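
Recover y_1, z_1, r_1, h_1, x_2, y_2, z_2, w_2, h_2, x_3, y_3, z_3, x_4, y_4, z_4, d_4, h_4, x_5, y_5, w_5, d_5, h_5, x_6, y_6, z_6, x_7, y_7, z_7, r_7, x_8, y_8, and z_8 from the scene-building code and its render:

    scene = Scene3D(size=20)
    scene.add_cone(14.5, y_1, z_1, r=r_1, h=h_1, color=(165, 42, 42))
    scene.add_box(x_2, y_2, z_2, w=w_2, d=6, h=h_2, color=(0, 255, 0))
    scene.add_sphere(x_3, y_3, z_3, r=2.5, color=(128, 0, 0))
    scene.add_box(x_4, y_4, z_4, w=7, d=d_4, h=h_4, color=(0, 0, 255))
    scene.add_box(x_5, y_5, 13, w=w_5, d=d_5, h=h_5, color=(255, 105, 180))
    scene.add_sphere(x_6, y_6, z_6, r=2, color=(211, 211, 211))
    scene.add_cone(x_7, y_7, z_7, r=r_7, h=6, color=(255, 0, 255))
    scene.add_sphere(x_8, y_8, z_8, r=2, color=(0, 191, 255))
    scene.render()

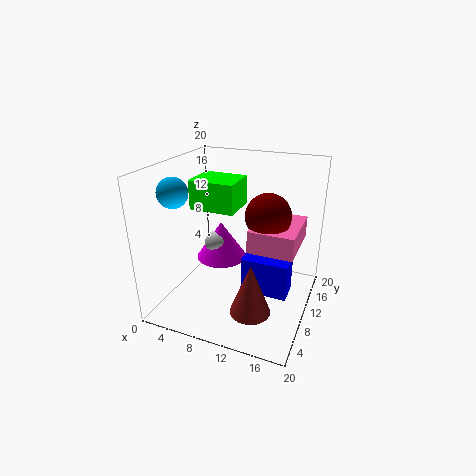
y_1 = 3
z_1 = 4
r_1 = 2.5
h_1 = 6.5
x_2 = 1
y_2 = 12.5
z_2 = 12
w_2 = 7
h_2 = 4.5
x_3 = 16
y_3 = 4
z_3 = 16.5
x_4 = 10
y_4 = 11
z_4 = 0.5
d_4 = 3.5
h_4 = 5.5
x_5 = 14.5
y_5 = 1.5
w_5 = 5
d_5 = 6.5
h_5 = 2.5
x_6 = 4.5
y_6 = 14.5
z_6 = 6
x_7 = 5
y_7 = 15
z_7 = 3.5
r_7 = 4
x_8 = 3
y_8 = 5.5
z_8 = 17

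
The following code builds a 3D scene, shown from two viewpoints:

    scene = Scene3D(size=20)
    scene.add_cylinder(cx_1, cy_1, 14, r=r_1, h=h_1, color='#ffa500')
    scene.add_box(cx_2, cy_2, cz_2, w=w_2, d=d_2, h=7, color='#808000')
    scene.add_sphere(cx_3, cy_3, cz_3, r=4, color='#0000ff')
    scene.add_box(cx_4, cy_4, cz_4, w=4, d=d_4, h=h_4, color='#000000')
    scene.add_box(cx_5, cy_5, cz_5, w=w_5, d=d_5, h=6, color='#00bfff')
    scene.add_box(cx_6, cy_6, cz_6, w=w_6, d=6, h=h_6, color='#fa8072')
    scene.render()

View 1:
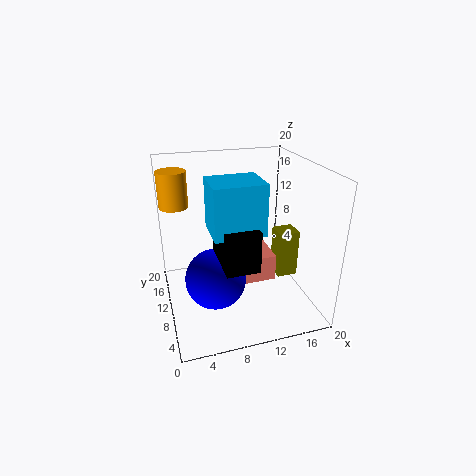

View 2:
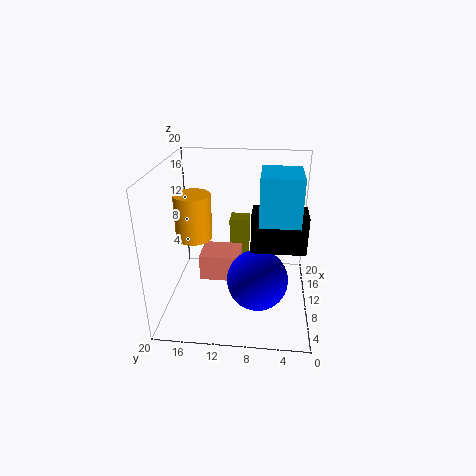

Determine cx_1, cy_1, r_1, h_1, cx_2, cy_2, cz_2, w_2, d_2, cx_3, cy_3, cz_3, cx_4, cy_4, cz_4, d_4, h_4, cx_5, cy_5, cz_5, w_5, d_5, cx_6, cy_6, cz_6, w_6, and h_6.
cx_1 = 2
cy_1 = 14
r_1 = 2
h_1 = 5
cx_2 = 16
cy_2 = 9
cz_2 = 3
w_2 = 3
d_2 = 3
cx_3 = 6
cy_3 = 7
cz_3 = 6
cx_4 = 6
cy_4 = 1
cz_4 = 10
d_4 = 7
h_4 = 5
cx_5 = 5
cy_5 = 2
cz_5 = 14
w_5 = 6
d_5 = 5
cx_6 = 11
cy_6 = 10
cz_6 = 2
w_6 = 5
h_6 = 4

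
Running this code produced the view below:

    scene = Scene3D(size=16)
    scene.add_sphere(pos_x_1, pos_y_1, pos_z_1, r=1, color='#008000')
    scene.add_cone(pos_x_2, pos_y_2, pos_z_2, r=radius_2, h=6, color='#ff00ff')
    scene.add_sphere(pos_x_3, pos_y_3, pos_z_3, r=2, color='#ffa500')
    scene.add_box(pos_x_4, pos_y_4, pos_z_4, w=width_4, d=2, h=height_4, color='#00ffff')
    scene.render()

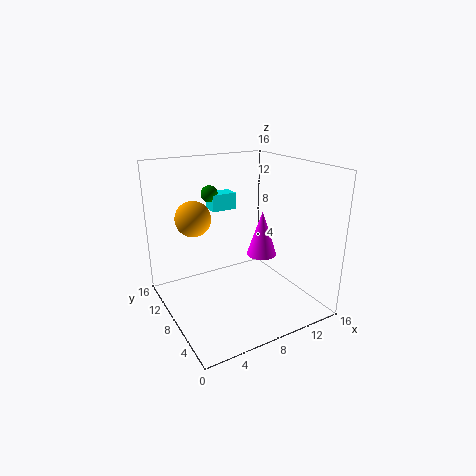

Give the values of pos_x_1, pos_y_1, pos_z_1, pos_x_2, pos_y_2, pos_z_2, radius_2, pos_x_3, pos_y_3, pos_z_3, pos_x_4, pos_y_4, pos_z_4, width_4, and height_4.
pos_x_1 = 7
pos_y_1 = 13
pos_z_1 = 12
pos_x_2 = 14
pos_y_2 = 12
pos_z_2 = 3
radius_2 = 2
pos_x_3 = 4
pos_y_3 = 11
pos_z_3 = 10
pos_x_4 = 7
pos_y_4 = 12
pos_z_4 = 10
width_4 = 3
height_4 = 2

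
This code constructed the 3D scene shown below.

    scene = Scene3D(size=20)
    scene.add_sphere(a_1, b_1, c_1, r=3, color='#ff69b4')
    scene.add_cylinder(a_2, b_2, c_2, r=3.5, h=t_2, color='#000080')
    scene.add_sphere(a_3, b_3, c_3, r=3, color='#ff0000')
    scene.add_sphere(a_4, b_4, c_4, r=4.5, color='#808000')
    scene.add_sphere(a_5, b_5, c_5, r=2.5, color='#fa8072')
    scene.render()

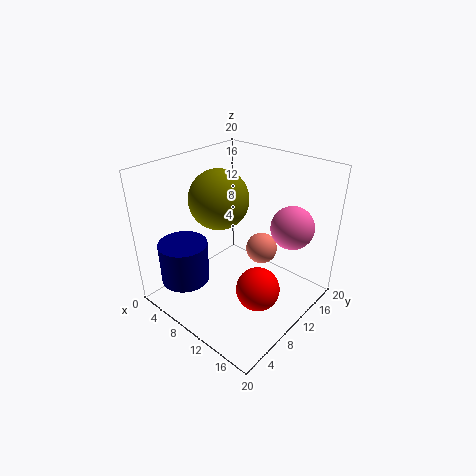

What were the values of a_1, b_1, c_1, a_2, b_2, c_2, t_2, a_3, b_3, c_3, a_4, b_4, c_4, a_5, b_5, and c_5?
a_1 = 15.5, b_1 = 15, c_1 = 11.5, a_2 = 4, b_2 = 5, c_2 = 3, t_2 = 6, a_3 = 14.5, b_3 = 9, c_3 = 4, a_4 = 4.5, b_4 = 12, c_4 = 13.5, a_5 = 9, b_5 = 17, c_5 = 4.5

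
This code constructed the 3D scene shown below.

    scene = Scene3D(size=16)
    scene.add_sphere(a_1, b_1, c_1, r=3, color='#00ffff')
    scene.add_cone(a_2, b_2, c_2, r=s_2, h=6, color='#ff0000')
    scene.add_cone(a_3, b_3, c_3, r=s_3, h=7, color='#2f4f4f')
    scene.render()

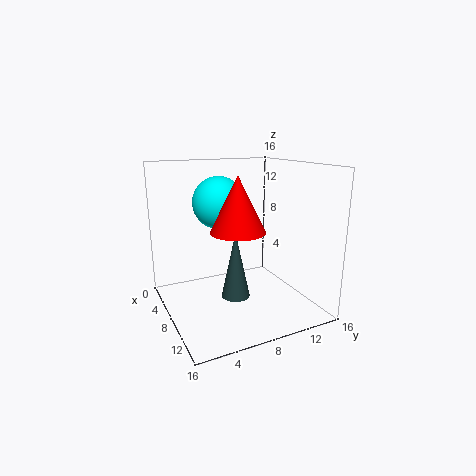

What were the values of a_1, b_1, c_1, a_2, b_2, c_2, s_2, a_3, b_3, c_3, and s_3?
a_1 = 5
b_1 = 7
c_1 = 11.5
a_2 = 9
b_2 = 7.5
c_2 = 9
s_2 = 3
a_3 = 10.5
b_3 = 6.5
c_3 = 2.5
s_3 = 1.5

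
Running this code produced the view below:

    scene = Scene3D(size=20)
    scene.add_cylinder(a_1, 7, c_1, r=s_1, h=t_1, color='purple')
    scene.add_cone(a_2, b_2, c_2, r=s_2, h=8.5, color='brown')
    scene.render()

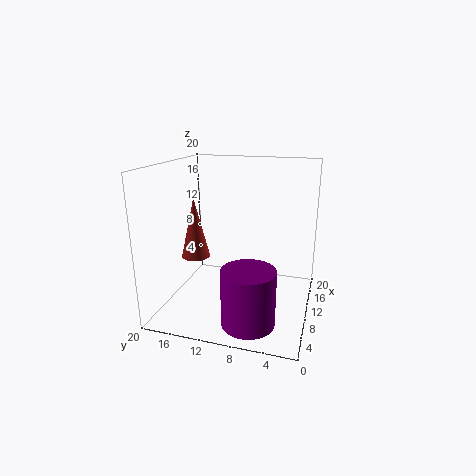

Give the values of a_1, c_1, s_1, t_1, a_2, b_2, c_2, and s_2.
a_1 = 4.5
c_1 = 0.5
s_1 = 3.5
t_1 = 7.5
a_2 = 9
b_2 = 16
c_2 = 7
s_2 = 2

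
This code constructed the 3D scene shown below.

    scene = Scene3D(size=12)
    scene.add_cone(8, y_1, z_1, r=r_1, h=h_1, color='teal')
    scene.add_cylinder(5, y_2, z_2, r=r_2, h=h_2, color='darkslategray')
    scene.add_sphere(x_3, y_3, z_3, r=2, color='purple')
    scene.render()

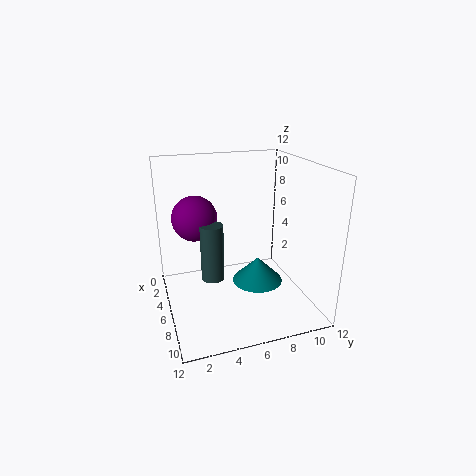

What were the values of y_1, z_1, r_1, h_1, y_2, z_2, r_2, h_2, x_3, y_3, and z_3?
y_1 = 7; z_1 = 3; r_1 = 2; h_1 = 2; y_2 = 4; z_2 = 2; r_2 = 1; h_2 = 5; x_3 = 3; y_3 = 3; z_3 = 7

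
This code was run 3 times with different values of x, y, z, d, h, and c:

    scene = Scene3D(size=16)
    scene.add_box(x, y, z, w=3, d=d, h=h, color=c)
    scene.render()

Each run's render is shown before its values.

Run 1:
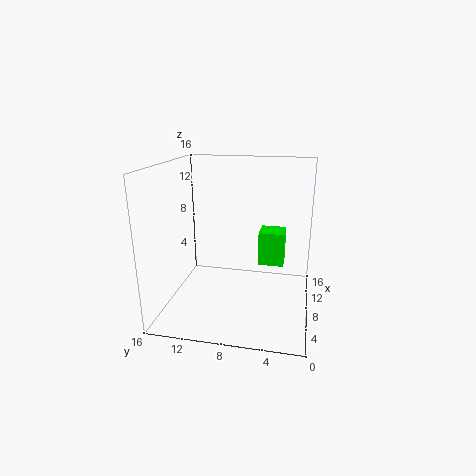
x = 10, y = 3, z = 4, d = 3, h = 4, c = 'lime'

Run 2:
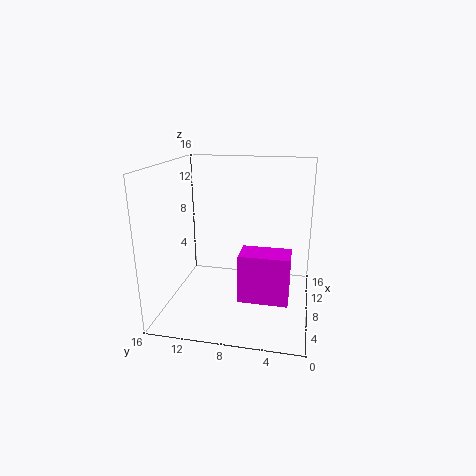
x = 3, y = 2, z = 3, d = 5, h = 5, c = 'magenta'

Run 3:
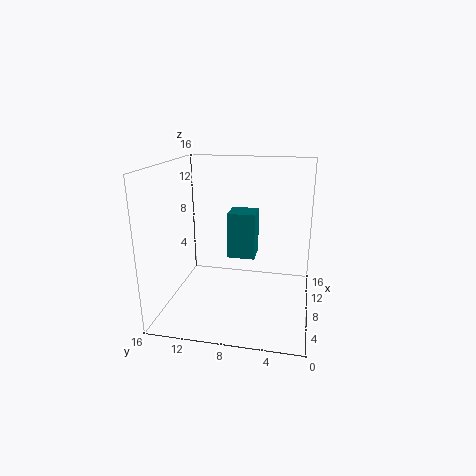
x = 7, y = 6, z = 6, d = 3, h = 5, c = 'teal'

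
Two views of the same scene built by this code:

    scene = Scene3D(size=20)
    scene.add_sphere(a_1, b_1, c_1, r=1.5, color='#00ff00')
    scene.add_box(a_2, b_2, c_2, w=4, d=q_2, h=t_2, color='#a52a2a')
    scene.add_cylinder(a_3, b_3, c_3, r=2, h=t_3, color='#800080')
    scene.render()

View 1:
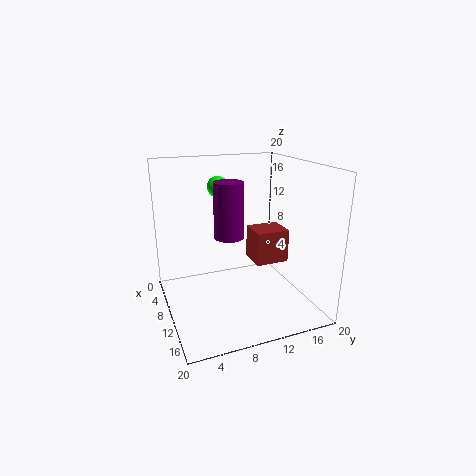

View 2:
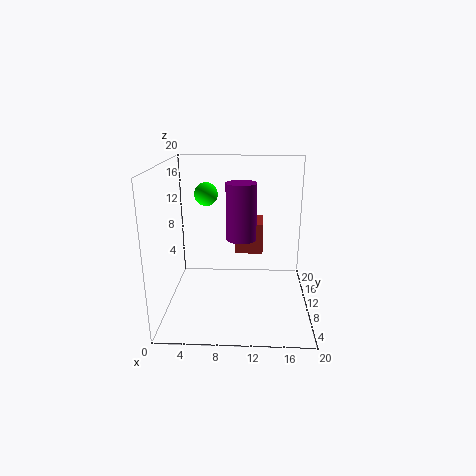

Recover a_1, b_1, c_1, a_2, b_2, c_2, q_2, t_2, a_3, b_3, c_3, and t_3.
a_1 = 6
b_1 = 8.5
c_1 = 16.5
a_2 = 9.5
b_2 = 11.5
c_2 = 7
q_2 = 4.5
t_2 = 4.5
a_3 = 10.5
b_3 = 8.5
c_3 = 10.5
t_3 = 7.5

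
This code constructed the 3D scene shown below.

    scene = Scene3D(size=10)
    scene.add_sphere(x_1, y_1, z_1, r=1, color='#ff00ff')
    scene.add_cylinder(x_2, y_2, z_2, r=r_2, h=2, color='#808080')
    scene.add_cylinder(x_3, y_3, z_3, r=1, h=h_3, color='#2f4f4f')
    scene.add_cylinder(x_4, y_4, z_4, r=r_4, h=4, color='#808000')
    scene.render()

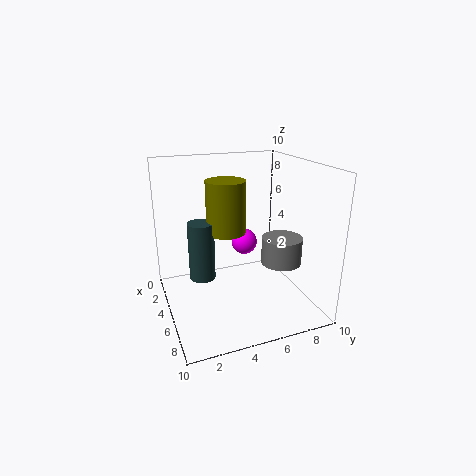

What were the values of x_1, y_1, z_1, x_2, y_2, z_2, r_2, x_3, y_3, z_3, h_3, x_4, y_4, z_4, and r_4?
x_1 = 2.5
y_1 = 6.5
z_1 = 3.5
x_2 = 5
y_2 = 8.5
z_2 = 2.5
r_2 = 1.5
x_3 = 2.5
y_3 = 3
z_3 = 1
h_3 = 4.5
x_4 = 2.5
y_4 = 5
z_4 = 4.5
r_4 = 1.5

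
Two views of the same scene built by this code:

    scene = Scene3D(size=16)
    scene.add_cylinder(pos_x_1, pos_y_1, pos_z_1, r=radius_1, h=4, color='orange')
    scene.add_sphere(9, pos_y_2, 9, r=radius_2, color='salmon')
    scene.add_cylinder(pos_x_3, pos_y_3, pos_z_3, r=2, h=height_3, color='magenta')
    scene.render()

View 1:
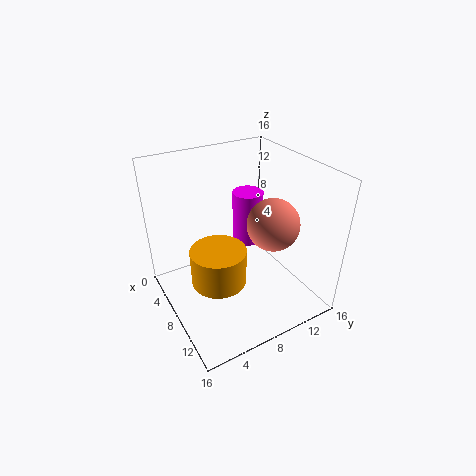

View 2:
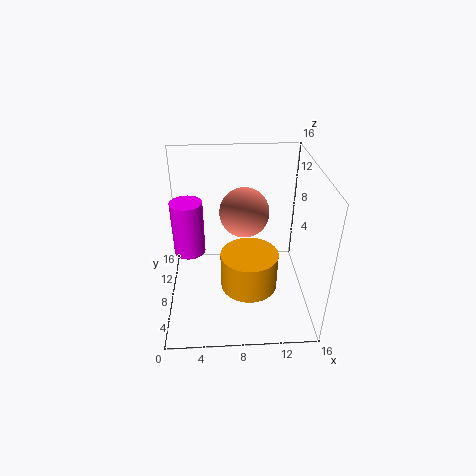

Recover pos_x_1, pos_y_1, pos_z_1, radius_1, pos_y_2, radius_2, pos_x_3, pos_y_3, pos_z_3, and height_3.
pos_x_1 = 9, pos_y_1 = 5, pos_z_1 = 4, radius_1 = 3, pos_y_2 = 12, radius_2 = 3, pos_x_3 = 2, pos_y_3 = 13, pos_z_3 = 3, height_3 = 7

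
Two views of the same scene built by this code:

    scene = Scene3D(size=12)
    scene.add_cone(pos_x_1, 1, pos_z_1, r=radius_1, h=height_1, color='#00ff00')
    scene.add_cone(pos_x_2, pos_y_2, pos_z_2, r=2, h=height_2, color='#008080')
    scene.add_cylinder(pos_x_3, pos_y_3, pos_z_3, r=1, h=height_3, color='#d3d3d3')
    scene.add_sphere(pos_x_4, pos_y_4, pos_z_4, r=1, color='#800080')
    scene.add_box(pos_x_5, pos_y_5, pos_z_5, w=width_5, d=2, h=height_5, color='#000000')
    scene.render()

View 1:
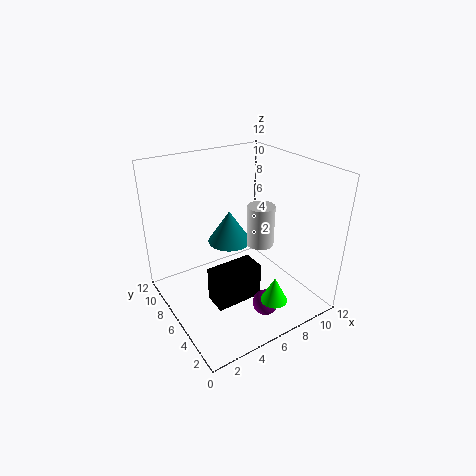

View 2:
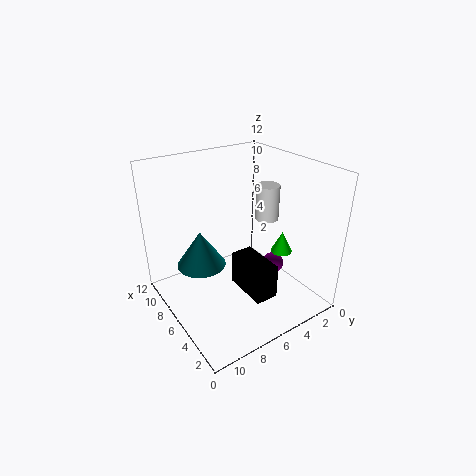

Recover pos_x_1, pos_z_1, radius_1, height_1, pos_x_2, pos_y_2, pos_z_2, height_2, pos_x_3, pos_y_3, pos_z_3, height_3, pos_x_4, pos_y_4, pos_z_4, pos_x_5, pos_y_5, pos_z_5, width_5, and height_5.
pos_x_1 = 6
pos_z_1 = 3
radius_1 = 1
height_1 = 2
pos_x_2 = 7
pos_y_2 = 9
pos_z_2 = 4
height_2 = 3
pos_x_3 = 6
pos_y_3 = 3
pos_z_3 = 7
height_3 = 3
pos_x_4 = 6
pos_y_4 = 2
pos_z_4 = 2
pos_x_5 = 3
pos_y_5 = 4
pos_z_5 = 1
width_5 = 4
height_5 = 3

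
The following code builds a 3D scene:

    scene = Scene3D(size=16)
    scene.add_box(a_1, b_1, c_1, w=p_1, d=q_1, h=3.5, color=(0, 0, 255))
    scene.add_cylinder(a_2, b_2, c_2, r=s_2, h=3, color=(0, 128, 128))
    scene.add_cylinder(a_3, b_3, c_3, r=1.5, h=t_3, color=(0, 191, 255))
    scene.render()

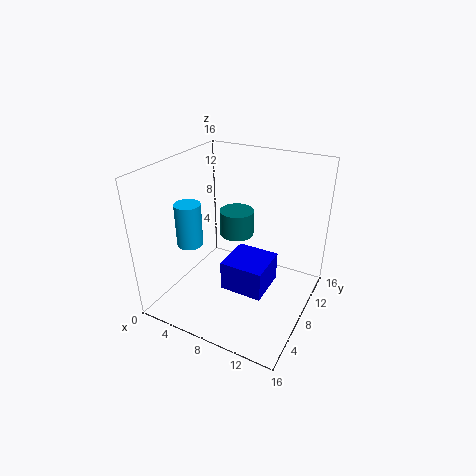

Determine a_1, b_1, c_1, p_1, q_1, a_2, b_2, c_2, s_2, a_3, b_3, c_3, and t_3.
a_1 = 6.5, b_1 = 6.5, c_1 = 1.5, p_1 = 5, q_1 = 5, a_2 = 6.5, b_2 = 10.5, c_2 = 7, s_2 = 2, a_3 = 2.5, b_3 = 6.5, c_3 = 6.5, t_3 = 5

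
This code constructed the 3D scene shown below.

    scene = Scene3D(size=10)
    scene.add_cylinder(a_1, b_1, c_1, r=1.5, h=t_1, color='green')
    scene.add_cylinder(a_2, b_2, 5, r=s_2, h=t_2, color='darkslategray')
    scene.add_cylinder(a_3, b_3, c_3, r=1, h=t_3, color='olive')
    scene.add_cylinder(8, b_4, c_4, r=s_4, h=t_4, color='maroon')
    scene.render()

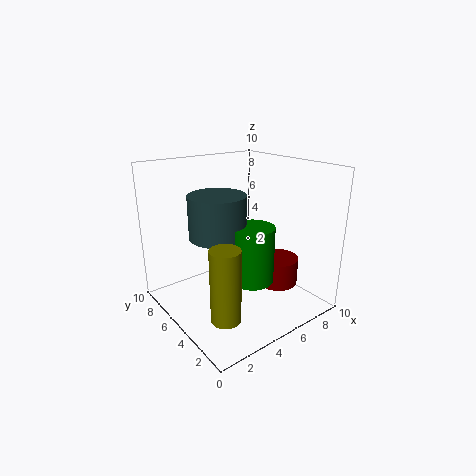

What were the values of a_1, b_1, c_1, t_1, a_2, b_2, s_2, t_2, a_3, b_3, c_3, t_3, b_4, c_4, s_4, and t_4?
a_1 = 5.5
b_1 = 4
c_1 = 2
t_1 = 4
a_2 = 4
b_2 = 6
s_2 = 2
t_2 = 3
a_3 = 2.5
b_3 = 3
c_3 = 0.5
t_3 = 5
b_4 = 4
c_4 = 1
s_4 = 1.5
t_4 = 2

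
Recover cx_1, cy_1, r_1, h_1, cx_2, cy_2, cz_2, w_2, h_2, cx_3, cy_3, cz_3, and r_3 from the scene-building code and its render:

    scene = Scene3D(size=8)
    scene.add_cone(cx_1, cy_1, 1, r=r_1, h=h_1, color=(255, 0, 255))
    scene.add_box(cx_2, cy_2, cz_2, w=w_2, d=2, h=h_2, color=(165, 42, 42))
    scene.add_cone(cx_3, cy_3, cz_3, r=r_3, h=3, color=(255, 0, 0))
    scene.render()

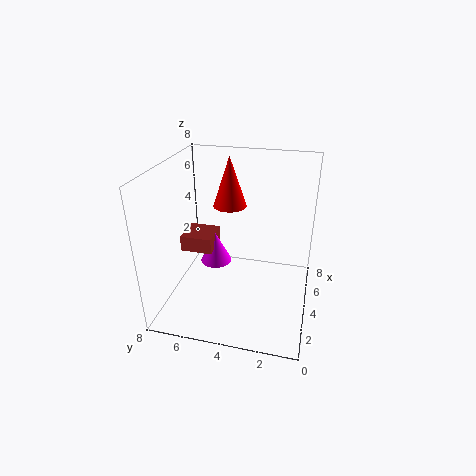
cx_1 = 6, cy_1 = 6, r_1 = 1, h_1 = 2, cx_2 = 5, cy_2 = 6, cz_2 = 2, w_2 = 2, h_2 = 1, cx_3 = 6, cy_3 = 5, cz_3 = 5, r_3 = 1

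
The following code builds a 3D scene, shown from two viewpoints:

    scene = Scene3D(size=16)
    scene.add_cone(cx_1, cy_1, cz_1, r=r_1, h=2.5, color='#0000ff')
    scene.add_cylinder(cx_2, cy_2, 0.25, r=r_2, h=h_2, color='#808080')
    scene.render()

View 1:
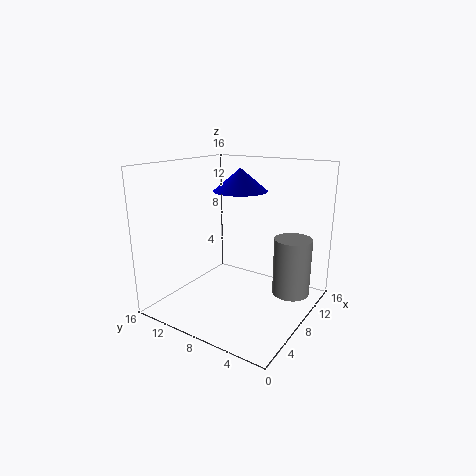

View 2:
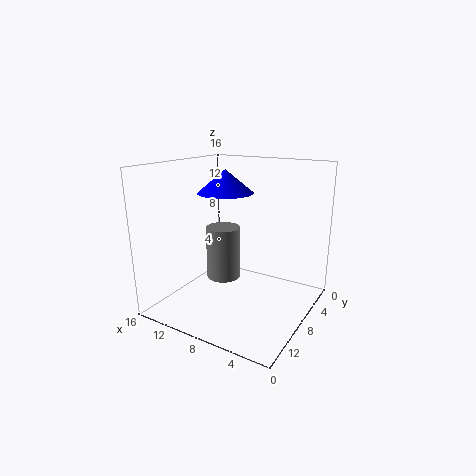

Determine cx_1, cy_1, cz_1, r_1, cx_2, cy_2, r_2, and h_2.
cx_1 = 9.25, cy_1 = 8.5, cz_1 = 13, r_1 = 3, cx_2 = 13, cy_2 = 3.5, r_2 = 2.25, h_2 = 7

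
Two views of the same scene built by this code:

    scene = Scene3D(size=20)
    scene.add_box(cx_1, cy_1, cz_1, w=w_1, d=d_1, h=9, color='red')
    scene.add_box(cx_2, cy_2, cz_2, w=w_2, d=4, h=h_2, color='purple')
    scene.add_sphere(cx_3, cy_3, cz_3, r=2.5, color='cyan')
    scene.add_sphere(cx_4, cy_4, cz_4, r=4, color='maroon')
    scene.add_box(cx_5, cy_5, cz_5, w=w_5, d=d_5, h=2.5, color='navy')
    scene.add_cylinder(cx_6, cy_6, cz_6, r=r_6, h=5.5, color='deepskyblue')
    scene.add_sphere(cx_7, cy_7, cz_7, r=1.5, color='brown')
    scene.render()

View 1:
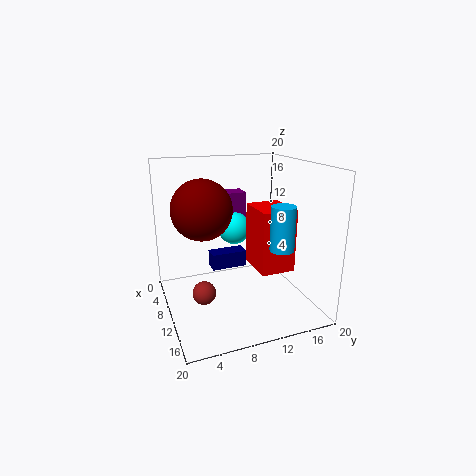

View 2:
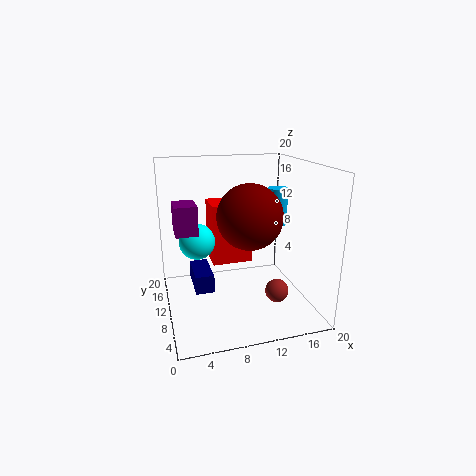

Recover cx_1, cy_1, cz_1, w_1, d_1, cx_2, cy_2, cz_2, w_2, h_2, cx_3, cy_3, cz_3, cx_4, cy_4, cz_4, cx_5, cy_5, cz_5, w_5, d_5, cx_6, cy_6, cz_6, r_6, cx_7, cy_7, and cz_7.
cx_1 = 7, cy_1 = 12.5, cz_1 = 5, w_1 = 6, d_1 = 5, cx_2 = 1.5, cy_2 = 9.5, cz_2 = 11, w_2 = 3, h_2 = 4, cx_3 = 4.5, cy_3 = 11.5, cz_3 = 9.5, cx_4 = 10, cy_4 = 5, cz_4 = 14.5, cx_5 = 3.5, cy_5 = 7.5, cz_5 = 3.5, w_5 = 2.5, d_5 = 5.5, cx_6 = 17, cy_6 = 13, cz_6 = 10.5, r_6 = 1.5, cx_7 = 13.5, cy_7 = 4, cz_7 = 4.5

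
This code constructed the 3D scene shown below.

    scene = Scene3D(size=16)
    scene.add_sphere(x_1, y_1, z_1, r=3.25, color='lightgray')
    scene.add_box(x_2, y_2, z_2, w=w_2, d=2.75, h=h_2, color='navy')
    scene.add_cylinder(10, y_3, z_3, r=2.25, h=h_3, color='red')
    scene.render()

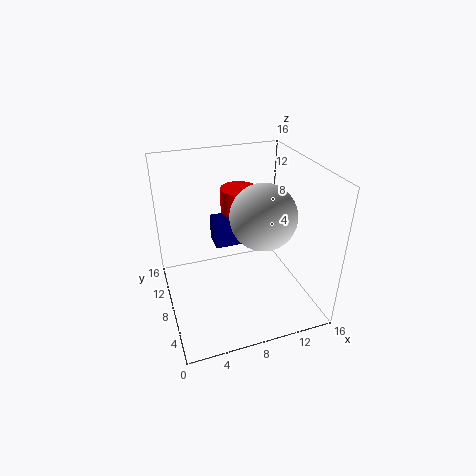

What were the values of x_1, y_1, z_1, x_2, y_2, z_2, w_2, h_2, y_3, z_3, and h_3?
x_1 = 9.25; y_1 = 4.25; z_1 = 12.25; x_2 = 6.25; y_2 = 10.75; z_2 = 5.25; w_2 = 5.25; h_2 = 3.25; y_3 = 13.5; z_3 = 8; h_3 = 3.5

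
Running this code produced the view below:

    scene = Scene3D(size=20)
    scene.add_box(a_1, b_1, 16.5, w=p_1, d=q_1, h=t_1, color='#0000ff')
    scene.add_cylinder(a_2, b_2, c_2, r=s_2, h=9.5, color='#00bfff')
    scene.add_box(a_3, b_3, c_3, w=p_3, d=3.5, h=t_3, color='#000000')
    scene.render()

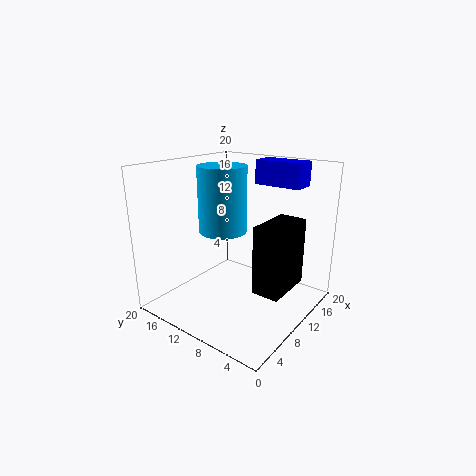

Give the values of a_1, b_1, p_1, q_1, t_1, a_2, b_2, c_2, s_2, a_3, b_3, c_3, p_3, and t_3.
a_1 = 15.5
b_1 = 4
p_1 = 3.5
q_1 = 7
t_1 = 3.5
a_2 = 11
b_2 = 13.5
c_2 = 10
s_2 = 3.5
a_3 = 5.5
b_3 = 1
c_3 = 5.5
p_3 = 6.5
t_3 = 8.5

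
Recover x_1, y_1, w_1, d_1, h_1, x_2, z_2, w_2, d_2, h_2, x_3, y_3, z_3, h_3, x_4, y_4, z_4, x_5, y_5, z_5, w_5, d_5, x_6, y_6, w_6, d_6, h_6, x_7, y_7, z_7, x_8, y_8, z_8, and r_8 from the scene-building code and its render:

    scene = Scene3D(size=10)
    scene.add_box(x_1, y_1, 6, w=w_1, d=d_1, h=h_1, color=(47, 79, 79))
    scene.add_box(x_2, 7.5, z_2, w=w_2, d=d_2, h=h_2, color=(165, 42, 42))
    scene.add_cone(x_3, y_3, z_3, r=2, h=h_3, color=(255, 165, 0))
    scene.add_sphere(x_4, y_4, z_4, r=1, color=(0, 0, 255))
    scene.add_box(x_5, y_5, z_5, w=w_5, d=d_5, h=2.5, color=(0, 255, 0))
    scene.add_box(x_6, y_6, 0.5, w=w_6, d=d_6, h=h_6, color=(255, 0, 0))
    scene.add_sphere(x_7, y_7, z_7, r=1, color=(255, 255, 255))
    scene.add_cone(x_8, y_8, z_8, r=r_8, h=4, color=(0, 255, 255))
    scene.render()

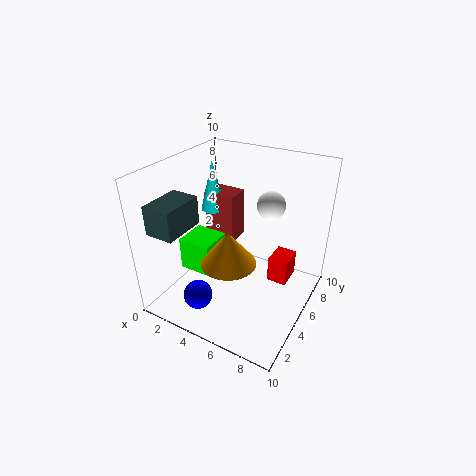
x_1 = 0.5
y_1 = 1
w_1 = 2
d_1 = 3
h_1 = 2
x_2 = 0.5
z_2 = 2.5
w_2 = 2.5
d_2 = 2
h_2 = 4
x_3 = 4.5
y_3 = 4.5
z_3 = 3
h_3 = 2.5
x_4 = 3.5
y_4 = 2
z_4 = 1.5
x_5 = 0.5
y_5 = 4
z_5 = 1.5
w_5 = 2.5
d_5 = 2.5
x_6 = 6.5
y_6 = 7
w_6 = 1.5
d_6 = 2
h_6 = 2
x_7 = 6.5
y_7 = 7
z_7 = 7
x_8 = 1
y_8 = 8
z_8 = 5
r_8 = 1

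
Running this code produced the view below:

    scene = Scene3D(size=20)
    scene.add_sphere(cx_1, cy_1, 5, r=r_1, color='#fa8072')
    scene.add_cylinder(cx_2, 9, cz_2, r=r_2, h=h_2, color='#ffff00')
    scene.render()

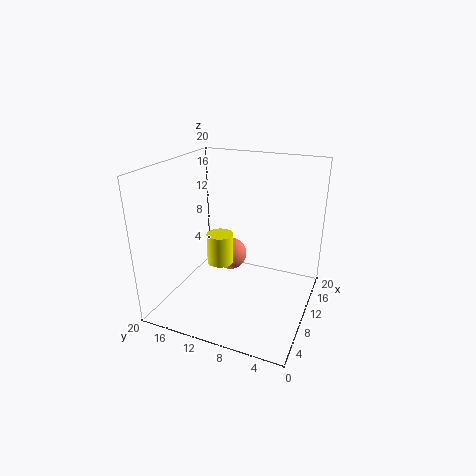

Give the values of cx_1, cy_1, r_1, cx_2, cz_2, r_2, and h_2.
cx_1 = 14; cy_1 = 13; r_1 = 2.5; cx_2 = 2.5; cz_2 = 10.5; r_2 = 1.5; h_2 = 3.5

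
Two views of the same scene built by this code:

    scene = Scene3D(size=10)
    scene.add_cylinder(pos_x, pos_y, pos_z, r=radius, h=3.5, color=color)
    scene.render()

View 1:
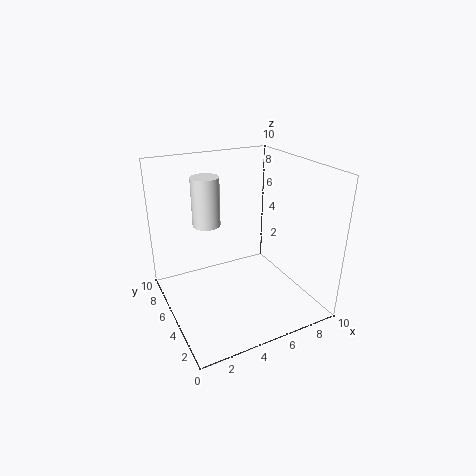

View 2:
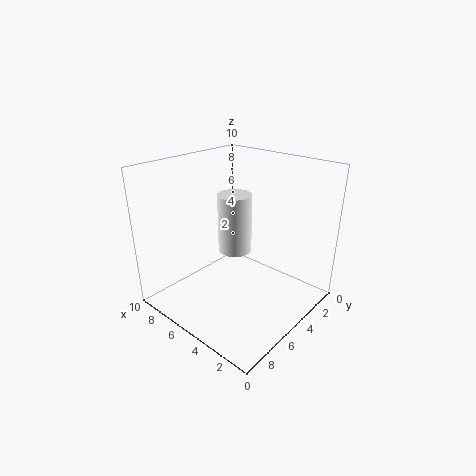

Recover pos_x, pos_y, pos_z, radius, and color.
pos_x = 3.5, pos_y = 7, pos_z = 5.5, radius = 1, color = 'white'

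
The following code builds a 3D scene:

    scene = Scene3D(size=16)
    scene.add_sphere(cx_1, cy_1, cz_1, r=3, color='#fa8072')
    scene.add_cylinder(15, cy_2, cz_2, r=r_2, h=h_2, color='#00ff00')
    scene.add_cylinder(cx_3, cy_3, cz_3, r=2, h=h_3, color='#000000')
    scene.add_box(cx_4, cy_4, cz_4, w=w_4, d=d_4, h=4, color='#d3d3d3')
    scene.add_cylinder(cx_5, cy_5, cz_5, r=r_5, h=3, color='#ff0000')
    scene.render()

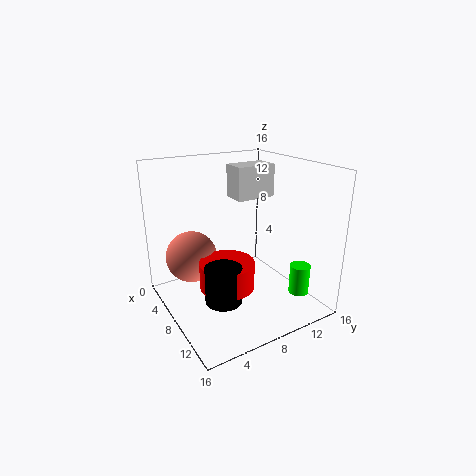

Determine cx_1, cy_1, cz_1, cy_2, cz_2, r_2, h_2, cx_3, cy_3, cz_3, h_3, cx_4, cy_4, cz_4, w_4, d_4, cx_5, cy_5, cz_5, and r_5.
cx_1 = 4; cy_1 = 4; cz_1 = 5; cy_2 = 11; cz_2 = 4; r_2 = 1; h_2 = 3; cx_3 = 10; cy_3 = 5; cz_3 = 2; h_3 = 4; cx_4 = 2; cy_4 = 10; cz_4 = 11; w_4 = 3; d_4 = 5; cx_5 = 9; cy_5 = 6; cz_5 = 3; r_5 = 3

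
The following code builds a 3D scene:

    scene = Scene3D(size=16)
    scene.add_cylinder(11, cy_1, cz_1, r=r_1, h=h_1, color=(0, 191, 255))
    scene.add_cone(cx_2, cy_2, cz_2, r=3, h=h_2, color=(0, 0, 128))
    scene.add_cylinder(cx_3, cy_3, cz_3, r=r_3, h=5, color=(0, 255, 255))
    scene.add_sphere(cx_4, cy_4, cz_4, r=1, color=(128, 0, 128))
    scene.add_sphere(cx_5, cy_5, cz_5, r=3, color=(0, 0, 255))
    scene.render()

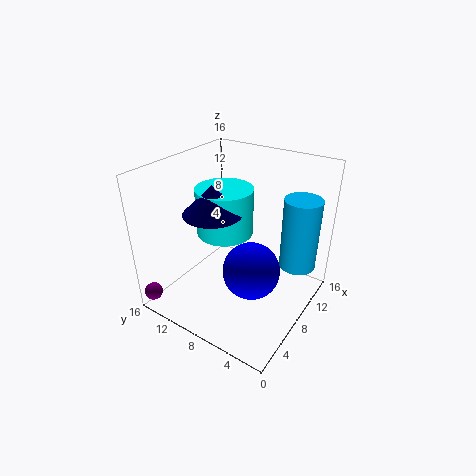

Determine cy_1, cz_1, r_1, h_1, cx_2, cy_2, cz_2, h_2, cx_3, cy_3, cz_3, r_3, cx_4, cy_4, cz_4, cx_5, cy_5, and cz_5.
cy_1 = 2, cz_1 = 5, r_1 = 2, h_1 = 8, cx_2 = 5, cy_2 = 9, cz_2 = 12, h_2 = 3, cx_3 = 7, cy_3 = 9, cz_3 = 9, r_3 = 3, cx_4 = 1, cy_4 = 15, cz_4 = 2, cx_5 = 6, cy_5 = 5, cz_5 = 6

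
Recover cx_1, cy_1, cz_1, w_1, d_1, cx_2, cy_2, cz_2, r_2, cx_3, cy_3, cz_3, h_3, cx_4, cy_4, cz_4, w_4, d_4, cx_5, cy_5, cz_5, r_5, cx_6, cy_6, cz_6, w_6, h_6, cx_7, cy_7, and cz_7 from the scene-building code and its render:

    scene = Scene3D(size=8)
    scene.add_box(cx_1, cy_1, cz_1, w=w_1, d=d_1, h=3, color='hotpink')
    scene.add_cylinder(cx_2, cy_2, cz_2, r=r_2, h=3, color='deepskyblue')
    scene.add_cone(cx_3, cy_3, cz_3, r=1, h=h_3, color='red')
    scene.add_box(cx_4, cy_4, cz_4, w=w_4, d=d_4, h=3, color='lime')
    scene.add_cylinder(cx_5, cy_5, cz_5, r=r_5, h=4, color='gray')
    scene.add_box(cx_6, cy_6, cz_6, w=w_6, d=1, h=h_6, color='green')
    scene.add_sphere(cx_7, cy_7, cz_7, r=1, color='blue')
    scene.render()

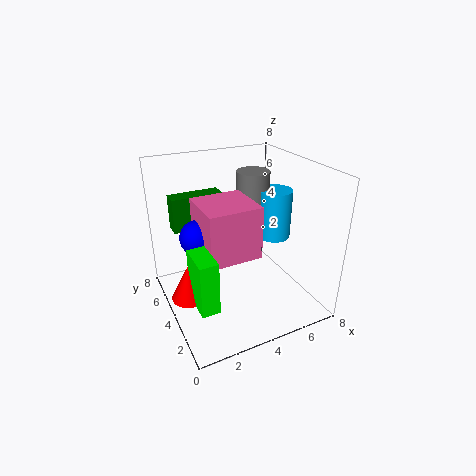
cx_1 = 2, cy_1 = 3, cz_1 = 3, w_1 = 3, d_1 = 3, cx_2 = 7, cy_2 = 5, cz_2 = 3, r_2 = 1, cx_3 = 1, cy_3 = 4, cz_3 = 1, h_3 = 2, cx_4 = 1, cy_4 = 2, cz_4 = 1, w_4 = 1, d_4 = 2, cx_5 = 6, cy_5 = 6, cz_5 = 3, r_5 = 1, cx_6 = 1, cy_6 = 6, cz_6 = 4, w_6 = 3, h_6 = 2, cx_7 = 2, cy_7 = 5, cz_7 = 4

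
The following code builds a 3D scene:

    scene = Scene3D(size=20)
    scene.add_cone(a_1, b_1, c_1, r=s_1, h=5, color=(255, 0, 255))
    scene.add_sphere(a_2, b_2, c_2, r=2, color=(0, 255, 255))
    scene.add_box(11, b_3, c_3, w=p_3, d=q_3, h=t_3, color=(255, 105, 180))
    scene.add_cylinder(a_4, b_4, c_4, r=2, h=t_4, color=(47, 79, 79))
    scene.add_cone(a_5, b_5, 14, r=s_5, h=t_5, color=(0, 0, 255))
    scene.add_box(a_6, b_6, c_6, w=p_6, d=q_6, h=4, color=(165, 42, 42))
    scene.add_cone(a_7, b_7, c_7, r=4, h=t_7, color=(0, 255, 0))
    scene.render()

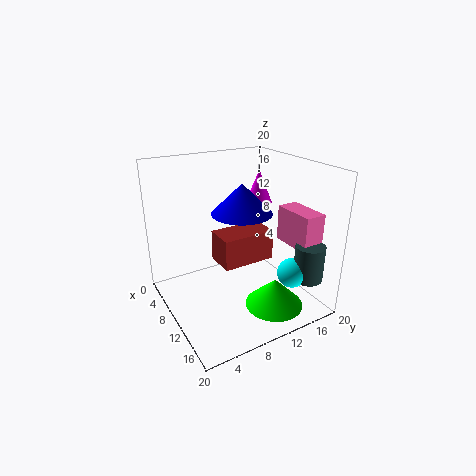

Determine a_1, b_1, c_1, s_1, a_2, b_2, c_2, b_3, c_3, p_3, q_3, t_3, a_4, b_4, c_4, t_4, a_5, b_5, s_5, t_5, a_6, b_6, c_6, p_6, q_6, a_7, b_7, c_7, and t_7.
a_1 = 6, b_1 = 16, c_1 = 13, s_1 = 2, a_2 = 16, b_2 = 15, c_2 = 6, b_3 = 16, c_3 = 9, p_3 = 6, q_3 = 3, t_3 = 5, a_4 = 17, b_4 = 17, c_4 = 5, t_4 = 5, a_5 = 11, b_5 = 10, s_5 = 4, t_5 = 4, a_6 = 10, b_6 = 6, c_6 = 8, p_6 = 4, q_6 = 7, a_7 = 15, b_7 = 13, c_7 = 1, t_7 = 4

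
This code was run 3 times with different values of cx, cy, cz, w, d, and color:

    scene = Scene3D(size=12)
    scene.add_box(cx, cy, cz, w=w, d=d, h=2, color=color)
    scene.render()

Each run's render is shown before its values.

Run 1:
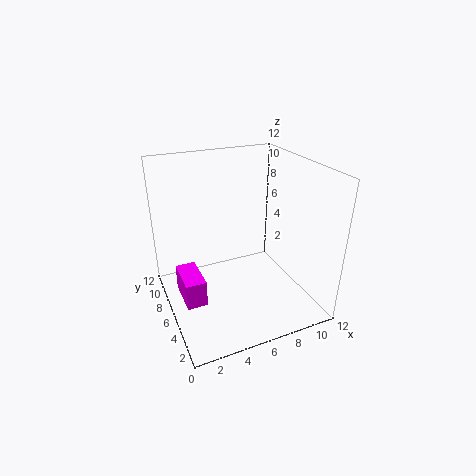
cx = 0.5, cy = 2.5, cz = 3, w = 1.5, d = 3, color = 'magenta'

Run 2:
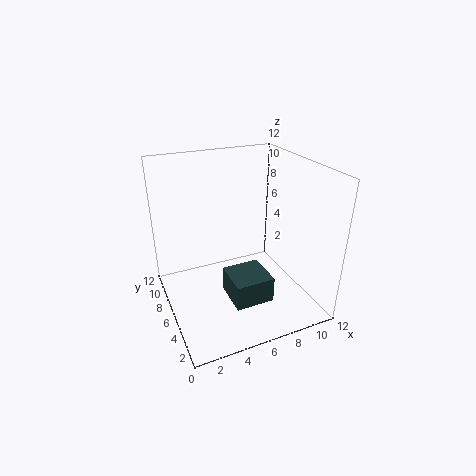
cx = 4, cy = 1.5, cz = 2.5, w = 3, d = 3, color = 'darkslategray'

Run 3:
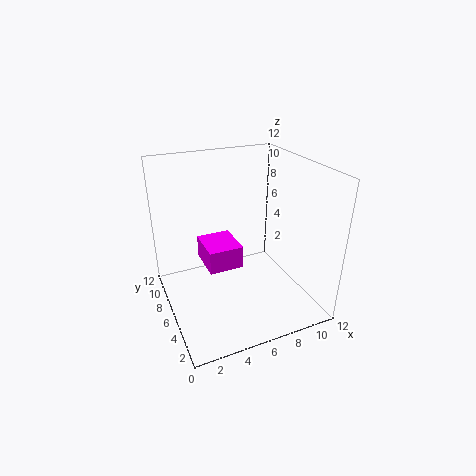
cx = 3.5, cy = 6, cz = 3, w = 3, d = 3.5, color = 'magenta'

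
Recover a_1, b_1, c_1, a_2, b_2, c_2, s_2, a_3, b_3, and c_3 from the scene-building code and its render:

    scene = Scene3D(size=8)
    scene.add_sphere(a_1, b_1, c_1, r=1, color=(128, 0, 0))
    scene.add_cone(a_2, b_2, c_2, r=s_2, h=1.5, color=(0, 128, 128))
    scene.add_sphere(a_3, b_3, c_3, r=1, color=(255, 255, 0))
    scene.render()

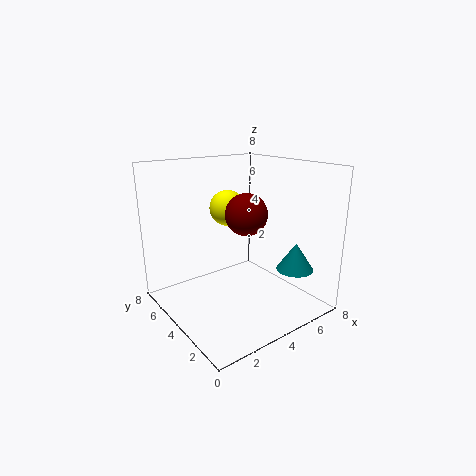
a_1 = 3, b_1 = 2, c_1 = 6, a_2 = 6, b_2 = 1.5, c_2 = 2.5, s_2 = 1, a_3 = 4, b_3 = 5, c_3 = 5.5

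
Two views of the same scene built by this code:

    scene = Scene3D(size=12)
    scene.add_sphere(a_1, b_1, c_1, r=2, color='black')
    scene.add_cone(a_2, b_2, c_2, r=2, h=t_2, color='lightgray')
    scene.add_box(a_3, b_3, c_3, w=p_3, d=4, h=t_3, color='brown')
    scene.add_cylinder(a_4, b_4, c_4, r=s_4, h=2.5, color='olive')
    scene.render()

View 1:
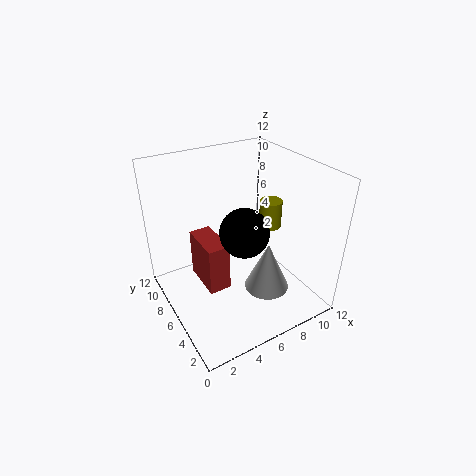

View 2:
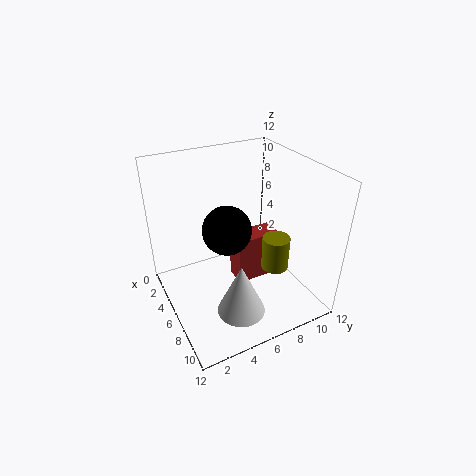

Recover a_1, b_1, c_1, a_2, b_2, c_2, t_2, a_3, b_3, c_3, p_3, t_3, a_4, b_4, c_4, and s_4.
a_1 = 6; b_1 = 5; c_1 = 7; a_2 = 8.5; b_2 = 5; c_2 = 0.5; t_2 = 4.5; a_3 = 3.5; b_3 = 6.5; c_3 = 0.5; p_3 = 2; t_3 = 4.5; a_4 = 10; b_4 = 7; c_4 = 5.5; s_4 = 1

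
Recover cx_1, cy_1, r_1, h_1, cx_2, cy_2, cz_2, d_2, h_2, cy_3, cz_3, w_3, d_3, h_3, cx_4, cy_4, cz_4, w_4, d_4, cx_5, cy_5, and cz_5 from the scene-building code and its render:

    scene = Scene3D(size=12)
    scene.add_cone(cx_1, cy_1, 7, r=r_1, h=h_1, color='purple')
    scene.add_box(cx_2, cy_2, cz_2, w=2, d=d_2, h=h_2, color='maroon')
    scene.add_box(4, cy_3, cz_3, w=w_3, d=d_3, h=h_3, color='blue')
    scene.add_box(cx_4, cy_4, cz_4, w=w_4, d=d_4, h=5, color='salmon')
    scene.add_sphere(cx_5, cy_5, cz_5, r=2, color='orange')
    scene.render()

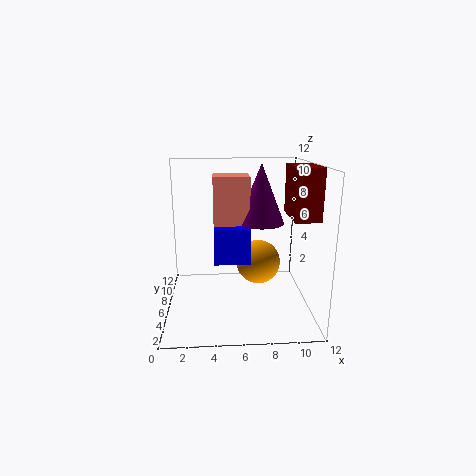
cx_1 = 8; cy_1 = 7; r_1 = 2; h_1 = 5; cx_2 = 10; cy_2 = 3; cz_2 = 8; d_2 = 4; h_2 = 4; cy_3 = 5; cz_3 = 4; w_3 = 3; d_3 = 3; h_3 = 3; cx_4 = 4; cy_4 = 6; cz_4 = 6; w_4 = 3; d_4 = 3; cx_5 = 8; cy_5 = 8; cz_5 = 3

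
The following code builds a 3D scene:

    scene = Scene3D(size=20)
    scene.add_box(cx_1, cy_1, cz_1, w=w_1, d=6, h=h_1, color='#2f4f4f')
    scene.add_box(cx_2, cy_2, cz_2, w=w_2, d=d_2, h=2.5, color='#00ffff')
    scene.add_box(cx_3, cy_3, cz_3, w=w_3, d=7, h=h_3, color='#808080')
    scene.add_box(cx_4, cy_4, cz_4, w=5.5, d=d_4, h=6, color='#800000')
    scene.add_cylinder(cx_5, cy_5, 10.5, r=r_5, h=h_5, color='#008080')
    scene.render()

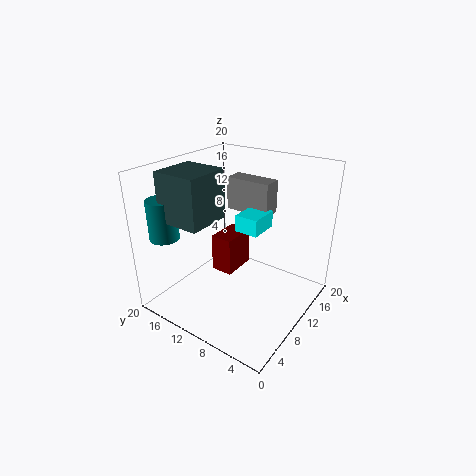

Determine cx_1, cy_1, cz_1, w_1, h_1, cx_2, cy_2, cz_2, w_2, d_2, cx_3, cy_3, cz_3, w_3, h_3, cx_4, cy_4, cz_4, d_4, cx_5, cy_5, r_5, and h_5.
cx_1 = 2.5
cy_1 = 11
cz_1 = 13.5
w_1 = 6
h_1 = 6.5
cx_2 = 11.5
cy_2 = 8
cz_2 = 10
w_2 = 4.5
d_2 = 3.5
cx_3 = 15
cy_3 = 8.5
cz_3 = 11.5
w_3 = 3
h_3 = 5
cx_4 = 12
cy_4 = 13
cz_4 = 1.5
d_4 = 3.5
cx_5 = 3.5
cy_5 = 17.5
r_5 = 2
h_5 = 5.5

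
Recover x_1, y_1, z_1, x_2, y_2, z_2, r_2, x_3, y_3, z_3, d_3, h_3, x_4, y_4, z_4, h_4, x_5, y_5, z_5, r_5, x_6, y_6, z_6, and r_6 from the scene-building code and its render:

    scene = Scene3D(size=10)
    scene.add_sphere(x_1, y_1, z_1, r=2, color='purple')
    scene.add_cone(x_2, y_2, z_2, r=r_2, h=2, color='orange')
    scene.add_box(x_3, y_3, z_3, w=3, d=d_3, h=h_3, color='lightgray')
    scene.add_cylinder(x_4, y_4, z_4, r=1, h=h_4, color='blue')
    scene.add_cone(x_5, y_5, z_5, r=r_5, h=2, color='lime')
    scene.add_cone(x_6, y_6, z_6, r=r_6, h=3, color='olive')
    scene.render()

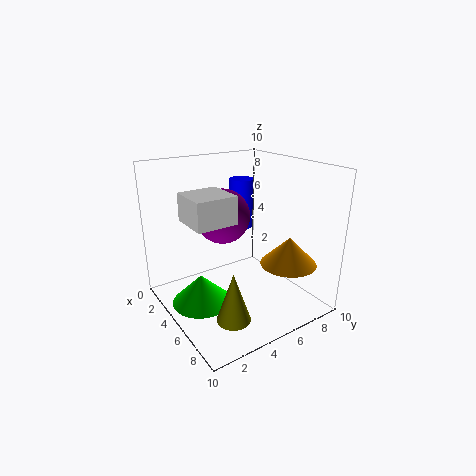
x_1 = 3, y_1 = 5, z_1 = 6, x_2 = 7, y_2 = 8, z_2 = 3, r_2 = 2, x_3 = 2, y_3 = 2, z_3 = 6, d_3 = 3, h_3 = 2, x_4 = 1, y_4 = 8, z_4 = 4, h_4 = 4, x_5 = 5, y_5 = 2, z_5 = 1, r_5 = 2, x_6 = 9, y_6 = 2, z_6 = 2, r_6 = 1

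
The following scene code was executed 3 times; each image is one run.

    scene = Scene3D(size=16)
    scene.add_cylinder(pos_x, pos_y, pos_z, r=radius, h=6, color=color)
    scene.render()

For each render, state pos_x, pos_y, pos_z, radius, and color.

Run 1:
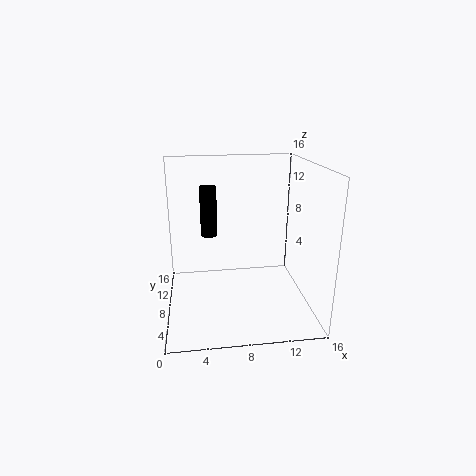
pos_x = 5
pos_y = 12
pos_z = 7
radius = 1
color = 'black'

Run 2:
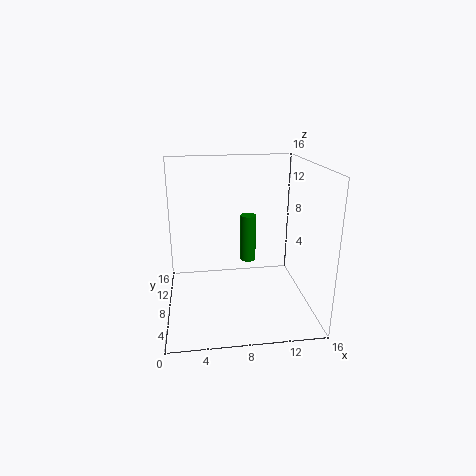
pos_x = 10
pos_y = 13
pos_z = 3
radius = 1
color = 'green'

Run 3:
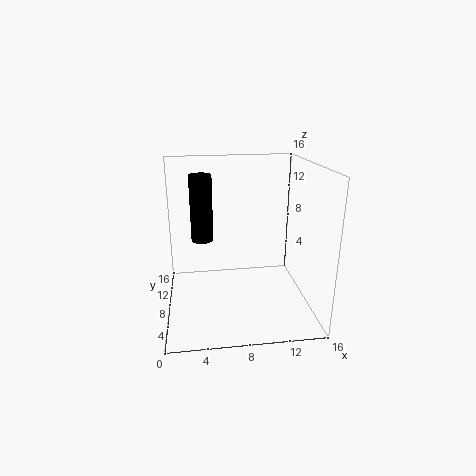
pos_x = 4
pos_y = 3
pos_z = 10
radius = 1
color = 'black'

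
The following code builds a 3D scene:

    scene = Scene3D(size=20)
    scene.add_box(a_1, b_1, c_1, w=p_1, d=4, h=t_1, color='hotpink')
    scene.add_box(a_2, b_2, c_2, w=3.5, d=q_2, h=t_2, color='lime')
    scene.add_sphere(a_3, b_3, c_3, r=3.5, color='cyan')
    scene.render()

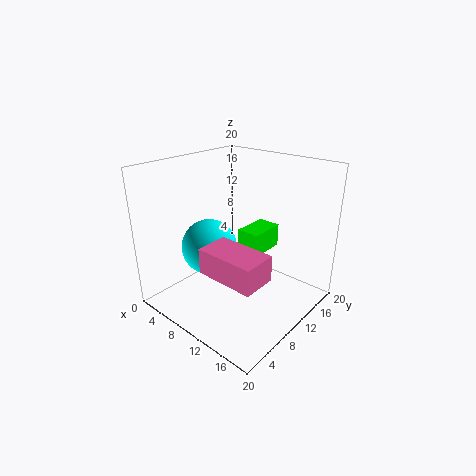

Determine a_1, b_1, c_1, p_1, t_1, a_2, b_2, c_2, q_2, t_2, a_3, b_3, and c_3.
a_1 = 12.5; b_1 = 0.5; c_1 = 10; p_1 = 7; t_1 = 3; a_2 = 7.5; b_2 = 13; c_2 = 6; q_2 = 5.5; t_2 = 3.5; a_3 = 9.5; b_3 = 5; c_3 = 10.5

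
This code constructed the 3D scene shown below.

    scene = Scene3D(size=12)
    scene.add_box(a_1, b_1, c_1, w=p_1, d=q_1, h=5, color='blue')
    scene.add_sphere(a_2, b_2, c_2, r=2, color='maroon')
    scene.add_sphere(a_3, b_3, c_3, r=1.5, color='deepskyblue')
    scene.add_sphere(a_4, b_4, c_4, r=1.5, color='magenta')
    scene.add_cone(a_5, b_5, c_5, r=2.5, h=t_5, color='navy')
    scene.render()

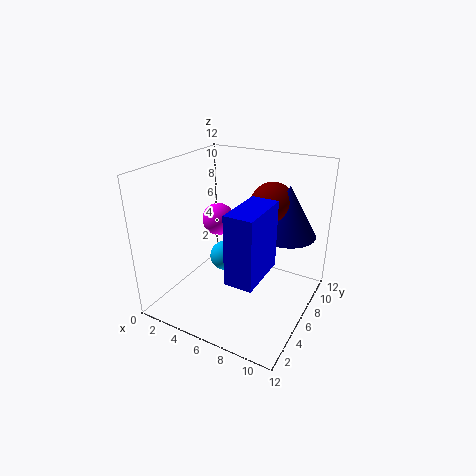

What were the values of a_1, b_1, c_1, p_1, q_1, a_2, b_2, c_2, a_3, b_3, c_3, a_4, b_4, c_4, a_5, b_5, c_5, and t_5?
a_1 = 8; b_1 = 0.5; c_1 = 5.5; p_1 = 2; q_1 = 4; a_2 = 7.5; b_2 = 9.5; c_2 = 8; a_3 = 2.5; b_3 = 9.5; c_3 = 1.5; a_4 = 2.5; b_4 = 8.5; c_4 = 6; a_5 = 9; b_5 = 9.5; c_5 = 5.5; t_5 = 4.5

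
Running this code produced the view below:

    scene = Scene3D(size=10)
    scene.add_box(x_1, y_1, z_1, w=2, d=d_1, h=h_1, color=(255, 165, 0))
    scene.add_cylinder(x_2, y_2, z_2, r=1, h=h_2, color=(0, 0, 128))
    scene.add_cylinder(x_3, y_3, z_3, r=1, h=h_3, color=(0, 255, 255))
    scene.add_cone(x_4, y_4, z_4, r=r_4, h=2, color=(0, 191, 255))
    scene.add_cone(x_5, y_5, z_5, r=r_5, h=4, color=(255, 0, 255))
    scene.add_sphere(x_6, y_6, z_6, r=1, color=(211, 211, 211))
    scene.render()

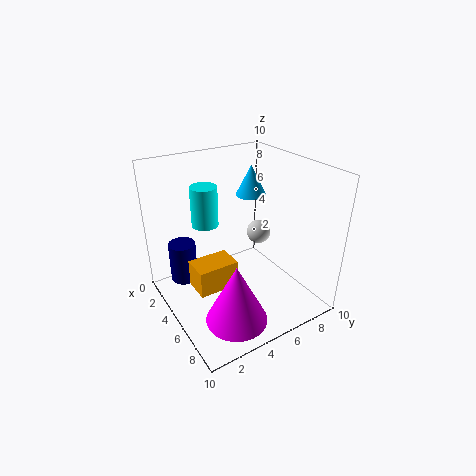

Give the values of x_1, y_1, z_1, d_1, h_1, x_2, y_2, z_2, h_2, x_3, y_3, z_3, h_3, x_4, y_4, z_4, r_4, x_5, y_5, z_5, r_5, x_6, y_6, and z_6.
x_1 = 3; y_1 = 2; z_1 = 1; d_1 = 3; h_1 = 2; x_2 = 2; y_2 = 2; z_2 = 1; h_2 = 3; x_3 = 2; y_3 = 4; z_3 = 5; h_3 = 3; x_4 = 5; y_4 = 6; z_4 = 8; r_4 = 1; x_5 = 8; y_5 = 3; z_5 = 1; r_5 = 2; x_6 = 2; y_6 = 9; z_6 = 3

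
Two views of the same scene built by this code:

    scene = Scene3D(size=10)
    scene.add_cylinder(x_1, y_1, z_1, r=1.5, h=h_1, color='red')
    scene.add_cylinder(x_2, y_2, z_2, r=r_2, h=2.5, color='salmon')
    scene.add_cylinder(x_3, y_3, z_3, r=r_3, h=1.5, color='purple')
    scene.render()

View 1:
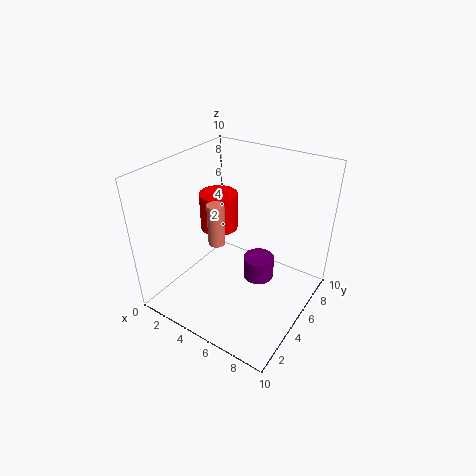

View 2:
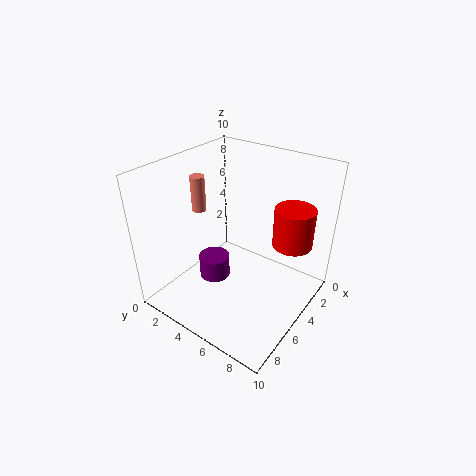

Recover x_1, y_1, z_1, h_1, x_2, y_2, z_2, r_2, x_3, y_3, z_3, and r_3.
x_1 = 1.5
y_1 = 7.5
z_1 = 3.5
h_1 = 3
x_2 = 5.5
y_2 = 2
z_2 = 6.5
r_2 = 0.5
x_3 = 7
y_3 = 4.5
z_3 = 3
r_3 = 1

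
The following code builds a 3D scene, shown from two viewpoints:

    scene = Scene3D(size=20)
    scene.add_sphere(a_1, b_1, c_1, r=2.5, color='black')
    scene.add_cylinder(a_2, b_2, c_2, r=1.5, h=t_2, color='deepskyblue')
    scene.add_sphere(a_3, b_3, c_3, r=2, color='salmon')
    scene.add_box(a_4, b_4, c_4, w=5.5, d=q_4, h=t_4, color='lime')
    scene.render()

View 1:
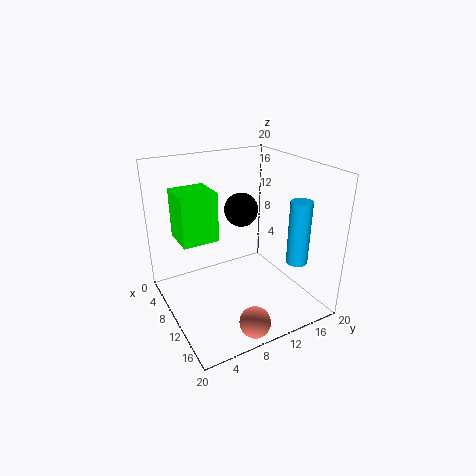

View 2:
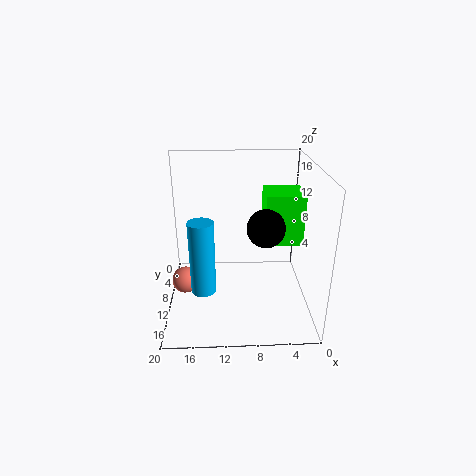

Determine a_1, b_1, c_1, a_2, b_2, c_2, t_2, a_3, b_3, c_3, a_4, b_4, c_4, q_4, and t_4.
a_1 = 6.5
b_1 = 12.5
c_1 = 12.5
a_2 = 14.5
b_2 = 17
c_2 = 6.5
t_2 = 9
a_3 = 18
b_3 = 8
c_3 = 2
a_4 = 0.5
b_4 = 3.5
c_4 = 8
q_4 = 5.5
t_4 = 7.5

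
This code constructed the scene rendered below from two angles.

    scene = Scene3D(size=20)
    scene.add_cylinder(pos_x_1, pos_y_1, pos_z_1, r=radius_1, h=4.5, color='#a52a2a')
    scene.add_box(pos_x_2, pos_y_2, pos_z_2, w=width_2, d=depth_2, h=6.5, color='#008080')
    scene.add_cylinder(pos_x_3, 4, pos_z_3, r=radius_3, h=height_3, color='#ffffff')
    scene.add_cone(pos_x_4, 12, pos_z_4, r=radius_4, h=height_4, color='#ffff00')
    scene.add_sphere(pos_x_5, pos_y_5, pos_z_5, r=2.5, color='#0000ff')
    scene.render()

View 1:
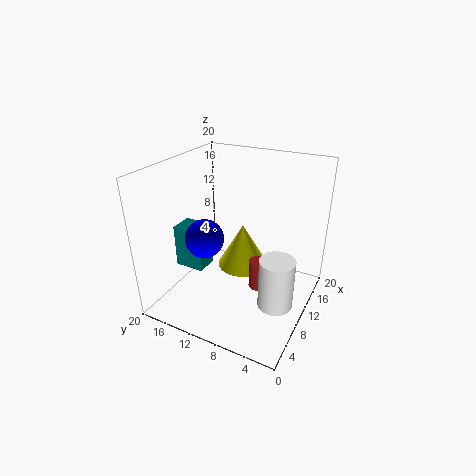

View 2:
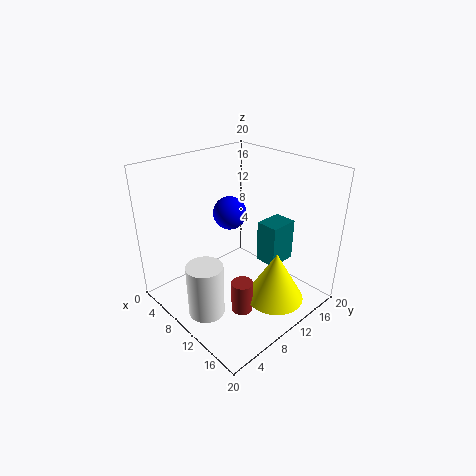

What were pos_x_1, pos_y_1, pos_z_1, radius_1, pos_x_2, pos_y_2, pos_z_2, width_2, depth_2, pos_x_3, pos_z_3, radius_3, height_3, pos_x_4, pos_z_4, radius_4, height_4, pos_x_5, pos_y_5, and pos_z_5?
pos_x_1 = 13, pos_y_1 = 8, pos_z_1 = 0.5, radius_1 = 1.5, pos_x_2 = 8.5, pos_y_2 = 15.5, pos_z_2 = 3.5, width_2 = 3.5, depth_2 = 4.5, pos_x_3 = 10, pos_z_3 = 0.5, radius_3 = 2.5, height_3 = 7.5, pos_x_4 = 15.5, pos_z_4 = 2, radius_4 = 4, height_4 = 7, pos_x_5 = 5.5, pos_y_5 = 12.5, pos_z_5 = 11.5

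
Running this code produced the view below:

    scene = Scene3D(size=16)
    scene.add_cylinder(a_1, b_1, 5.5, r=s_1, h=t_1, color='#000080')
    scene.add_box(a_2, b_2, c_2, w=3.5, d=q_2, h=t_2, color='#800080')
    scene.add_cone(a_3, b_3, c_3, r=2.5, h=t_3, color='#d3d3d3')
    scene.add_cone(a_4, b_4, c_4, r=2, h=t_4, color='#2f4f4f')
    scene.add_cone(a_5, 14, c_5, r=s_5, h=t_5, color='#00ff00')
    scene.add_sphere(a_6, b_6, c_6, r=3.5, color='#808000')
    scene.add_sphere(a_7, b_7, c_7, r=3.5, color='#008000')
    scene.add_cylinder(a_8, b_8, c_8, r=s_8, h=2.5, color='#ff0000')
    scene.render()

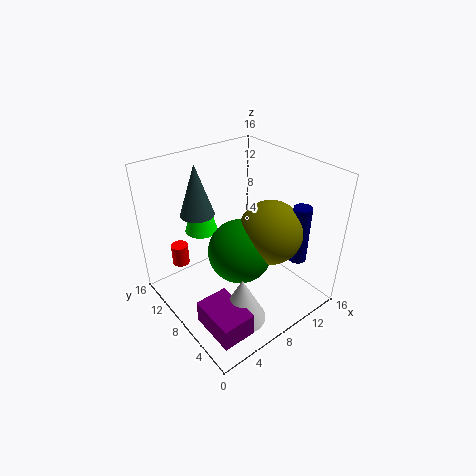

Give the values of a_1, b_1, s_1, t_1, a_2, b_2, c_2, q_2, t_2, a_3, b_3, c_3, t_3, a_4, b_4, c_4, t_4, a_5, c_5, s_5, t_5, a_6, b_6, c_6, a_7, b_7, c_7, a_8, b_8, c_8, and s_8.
a_1 = 13; b_1 = 3.5; s_1 = 1; t_1 = 6.5; a_2 = 1; b_2 = 1; c_2 = 1.5; q_2 = 5; t_2 = 2.5; a_3 = 5; b_3 = 3.5; c_3 = 1.5; t_3 = 5; a_4 = 6; b_4 = 13; c_4 = 9.5; t_4 = 6; a_5 = 7; c_5 = 6.5; s_5 = 2; t_5 = 7; a_6 = 10.5; b_6 = 5.5; c_6 = 9; a_7 = 7.5; b_7 = 7; c_7 = 7; a_8 = 3.5; b_8 = 13.5; c_8 = 3.5; s_8 = 1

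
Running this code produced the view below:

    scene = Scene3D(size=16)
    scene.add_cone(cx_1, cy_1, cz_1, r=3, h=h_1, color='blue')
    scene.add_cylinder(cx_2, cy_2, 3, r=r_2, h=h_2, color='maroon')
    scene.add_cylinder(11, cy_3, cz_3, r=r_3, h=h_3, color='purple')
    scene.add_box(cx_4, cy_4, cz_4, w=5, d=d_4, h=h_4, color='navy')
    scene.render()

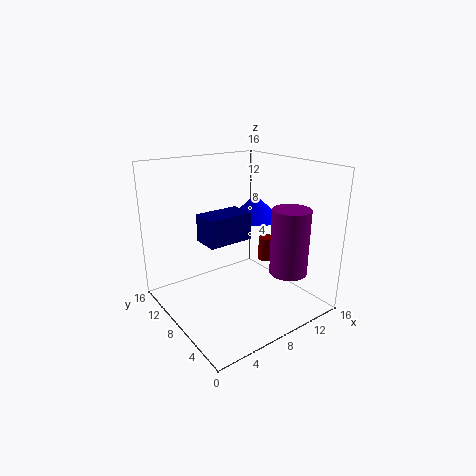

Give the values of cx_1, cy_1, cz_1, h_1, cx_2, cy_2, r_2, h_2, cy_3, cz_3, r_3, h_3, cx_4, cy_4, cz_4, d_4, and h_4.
cx_1 = 12
cy_1 = 10
cz_1 = 9
h_1 = 3
cx_2 = 14
cy_2 = 10
r_2 = 1
h_2 = 3
cy_3 = 3
cz_3 = 5
r_3 = 2
h_3 = 7
cx_4 = 4
cy_4 = 7
cz_4 = 8
d_4 = 3
h_4 = 3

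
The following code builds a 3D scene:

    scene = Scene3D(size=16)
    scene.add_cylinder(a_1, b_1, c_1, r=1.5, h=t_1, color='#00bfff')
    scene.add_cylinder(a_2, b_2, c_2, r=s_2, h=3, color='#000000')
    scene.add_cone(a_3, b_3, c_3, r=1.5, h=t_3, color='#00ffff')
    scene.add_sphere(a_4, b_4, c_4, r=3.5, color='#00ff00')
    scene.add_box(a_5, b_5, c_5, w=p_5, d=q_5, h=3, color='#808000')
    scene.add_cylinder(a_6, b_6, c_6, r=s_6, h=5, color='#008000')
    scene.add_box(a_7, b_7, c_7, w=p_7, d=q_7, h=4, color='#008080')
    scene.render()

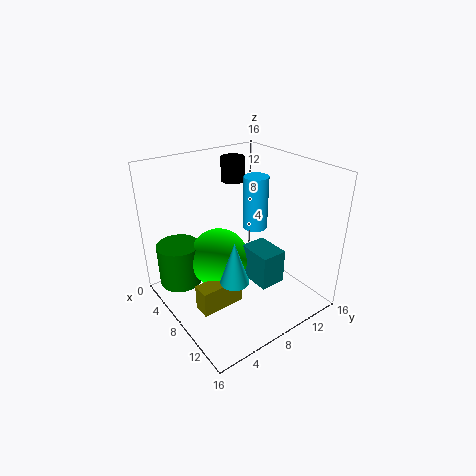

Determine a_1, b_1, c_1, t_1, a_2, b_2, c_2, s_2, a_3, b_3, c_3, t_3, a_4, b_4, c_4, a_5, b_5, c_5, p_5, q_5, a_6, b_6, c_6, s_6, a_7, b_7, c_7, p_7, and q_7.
a_1 = 5.5
b_1 = 12.5
c_1 = 7
t_1 = 6.5
a_2 = 1.5
b_2 = 12
c_2 = 12
s_2 = 1.5
a_3 = 11.5
b_3 = 5
c_3 = 5.5
t_3 = 4.5
a_4 = 5.5
b_4 = 7
c_4 = 4.5
a_5 = 7.5
b_5 = 2.5
c_5 = 0.5
p_5 = 2
q_5 = 5
a_6 = 3
b_6 = 3
c_6 = 1.5
s_6 = 2.5
a_7 = 7.5
b_7 = 9
c_7 = 2.5
p_7 = 4
q_7 = 3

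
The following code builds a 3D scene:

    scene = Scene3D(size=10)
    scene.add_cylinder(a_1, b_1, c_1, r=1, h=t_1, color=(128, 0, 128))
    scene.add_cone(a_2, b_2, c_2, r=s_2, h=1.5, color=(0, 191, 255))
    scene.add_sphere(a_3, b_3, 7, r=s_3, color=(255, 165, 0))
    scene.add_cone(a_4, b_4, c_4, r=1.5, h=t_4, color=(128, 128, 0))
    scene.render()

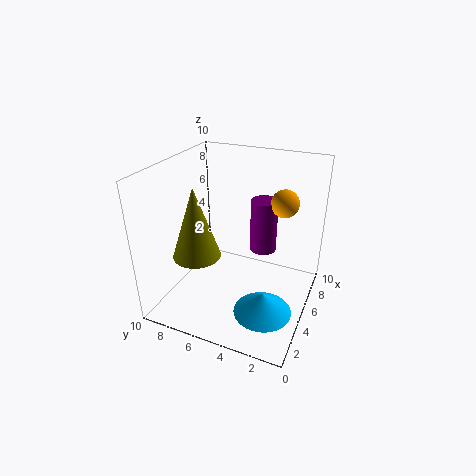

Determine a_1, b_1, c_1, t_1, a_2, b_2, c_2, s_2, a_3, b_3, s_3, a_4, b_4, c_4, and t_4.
a_1 = 7.5, b_1 = 4, c_1 = 3, t_1 = 4, a_2 = 3.5, b_2 = 2.5, c_2 = 0.5, s_2 = 2, a_3 = 7.5, b_3 = 2.5, s_3 = 1, a_4 = 2, b_4 = 6.5, c_4 = 5, t_4 = 4.5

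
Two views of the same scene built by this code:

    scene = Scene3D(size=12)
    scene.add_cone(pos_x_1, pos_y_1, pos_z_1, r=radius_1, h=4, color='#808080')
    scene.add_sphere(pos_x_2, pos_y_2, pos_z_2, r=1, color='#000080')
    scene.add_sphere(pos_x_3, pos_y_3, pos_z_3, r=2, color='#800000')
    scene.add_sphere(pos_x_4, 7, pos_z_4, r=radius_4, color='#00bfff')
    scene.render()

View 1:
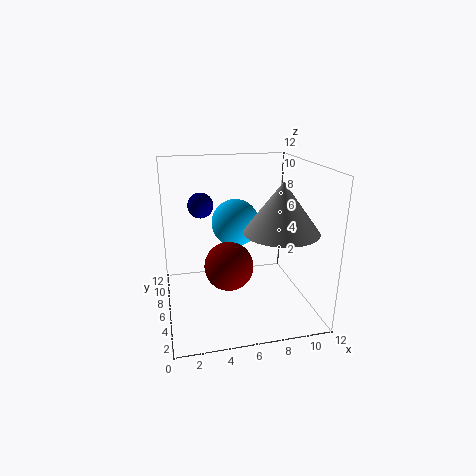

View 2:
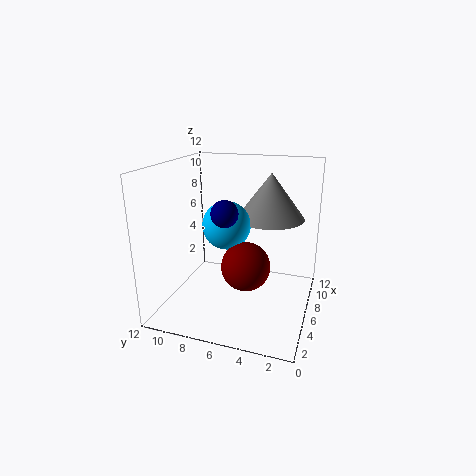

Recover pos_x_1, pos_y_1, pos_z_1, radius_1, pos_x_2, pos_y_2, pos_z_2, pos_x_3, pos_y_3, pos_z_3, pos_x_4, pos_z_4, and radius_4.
pos_x_1 = 9, pos_y_1 = 4, pos_z_1 = 7, radius_1 = 3, pos_x_2 = 3, pos_y_2 = 6, pos_z_2 = 9, pos_x_3 = 5, pos_y_3 = 5, pos_z_3 = 4, pos_x_4 = 6, pos_z_4 = 7, radius_4 = 2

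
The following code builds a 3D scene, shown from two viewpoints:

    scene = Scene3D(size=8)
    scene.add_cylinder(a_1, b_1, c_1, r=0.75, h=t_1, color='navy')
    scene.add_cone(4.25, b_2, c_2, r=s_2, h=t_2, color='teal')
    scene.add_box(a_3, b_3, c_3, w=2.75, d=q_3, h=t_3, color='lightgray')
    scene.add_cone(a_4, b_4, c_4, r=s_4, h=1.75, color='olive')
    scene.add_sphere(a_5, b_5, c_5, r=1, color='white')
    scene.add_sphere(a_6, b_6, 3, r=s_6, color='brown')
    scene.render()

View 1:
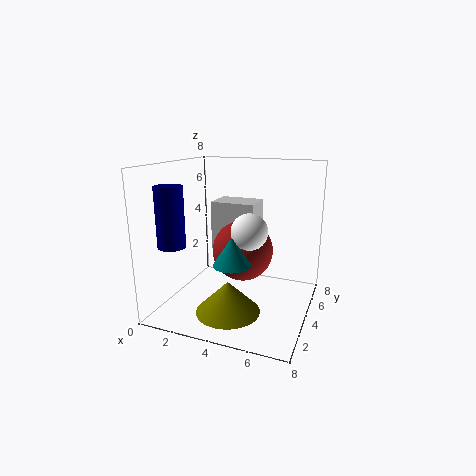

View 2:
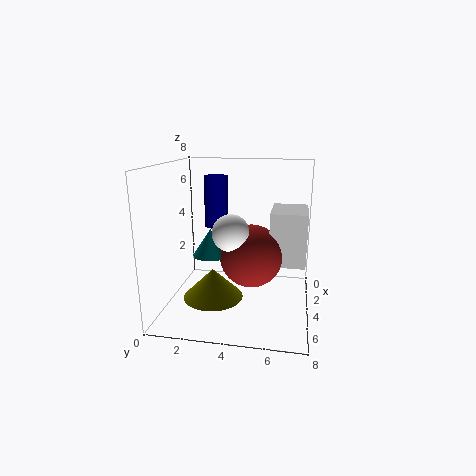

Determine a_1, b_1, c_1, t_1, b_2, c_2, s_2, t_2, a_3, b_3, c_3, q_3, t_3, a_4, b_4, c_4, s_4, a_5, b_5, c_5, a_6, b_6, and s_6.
a_1 = 1, b_1 = 2, c_1 = 3.75, t_1 = 3.25, b_2 = 2.5, c_2 = 3, s_2 = 1, t_2 = 1.5, a_3 = 1.5, b_3 = 5.75, c_3 = 2.5, q_3 = 2, t_3 = 3, a_4 = 4, b_4 = 2.5, c_4 = 0.25, s_4 = 1.75, a_5 = 4.75, b_5 = 3.75, c_5 = 4.5, a_6 = 4, b_6 = 4.75, s_6 = 1.75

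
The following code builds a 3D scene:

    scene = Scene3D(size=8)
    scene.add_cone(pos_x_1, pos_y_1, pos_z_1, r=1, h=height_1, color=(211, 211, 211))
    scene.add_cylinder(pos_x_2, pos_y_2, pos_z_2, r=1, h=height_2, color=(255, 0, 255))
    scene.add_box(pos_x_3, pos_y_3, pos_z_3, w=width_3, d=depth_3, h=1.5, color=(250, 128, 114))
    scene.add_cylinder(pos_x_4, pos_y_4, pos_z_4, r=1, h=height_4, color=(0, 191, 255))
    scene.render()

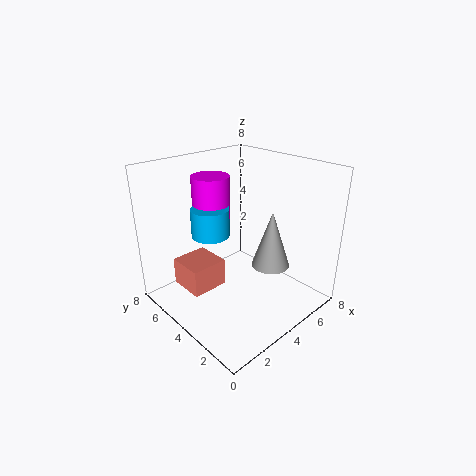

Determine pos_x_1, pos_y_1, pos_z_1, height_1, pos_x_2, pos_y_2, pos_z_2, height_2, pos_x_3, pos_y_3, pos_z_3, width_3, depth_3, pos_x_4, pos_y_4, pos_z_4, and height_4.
pos_x_1 = 4.5
pos_y_1 = 2
pos_z_1 = 3
height_1 = 3
pos_x_2 = 3
pos_y_2 = 5
pos_z_2 = 5
height_2 = 2.5
pos_x_3 = 1
pos_y_3 = 4
pos_z_3 = 1.5
width_3 = 2
depth_3 = 2
pos_x_4 = 2.5
pos_y_4 = 4.5
pos_z_4 = 4.5
height_4 = 1.5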